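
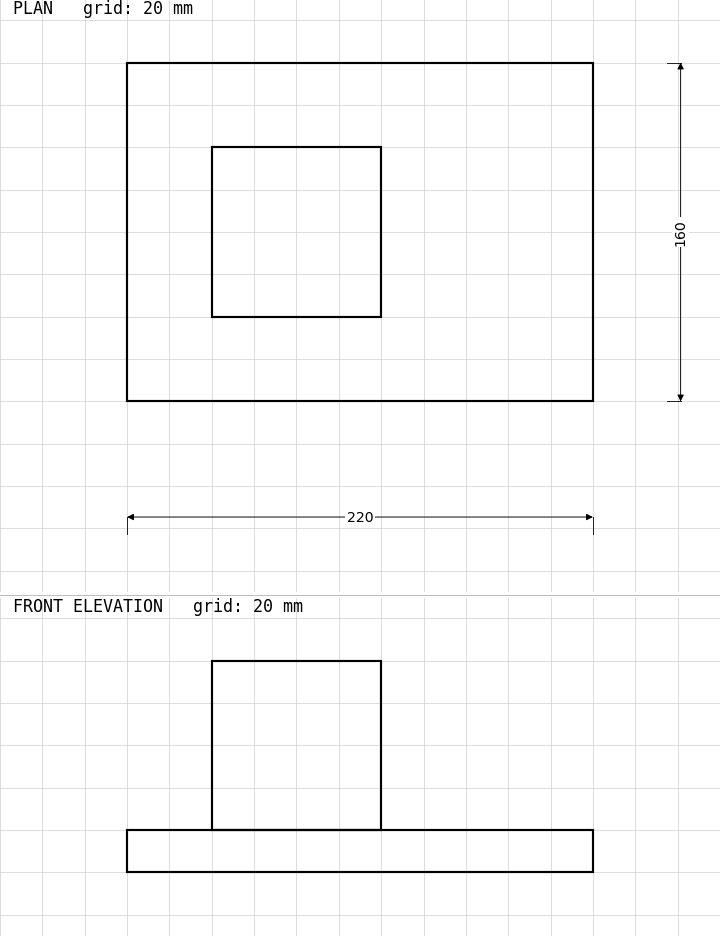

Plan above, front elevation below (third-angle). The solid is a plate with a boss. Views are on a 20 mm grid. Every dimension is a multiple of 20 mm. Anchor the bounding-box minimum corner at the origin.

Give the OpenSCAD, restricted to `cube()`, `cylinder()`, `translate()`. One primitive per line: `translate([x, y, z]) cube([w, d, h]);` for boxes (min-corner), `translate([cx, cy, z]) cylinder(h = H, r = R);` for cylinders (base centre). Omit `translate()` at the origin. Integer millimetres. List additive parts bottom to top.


cube([220, 160, 20]);
translate([40, 40, 20]) cube([80, 80, 80]);


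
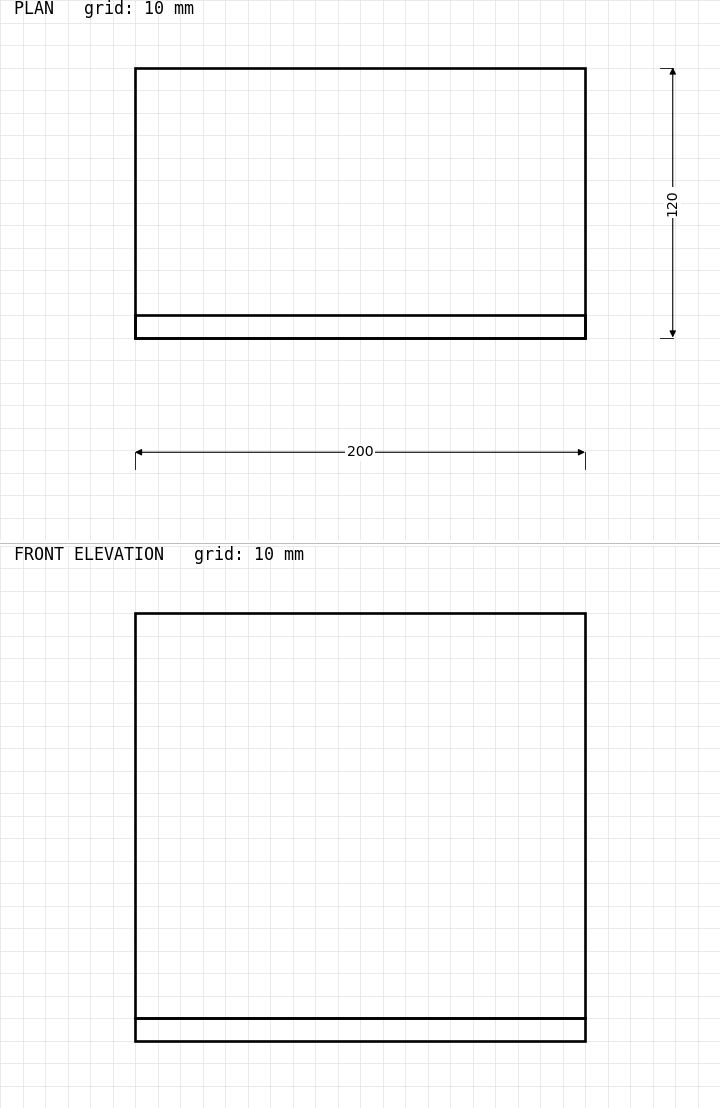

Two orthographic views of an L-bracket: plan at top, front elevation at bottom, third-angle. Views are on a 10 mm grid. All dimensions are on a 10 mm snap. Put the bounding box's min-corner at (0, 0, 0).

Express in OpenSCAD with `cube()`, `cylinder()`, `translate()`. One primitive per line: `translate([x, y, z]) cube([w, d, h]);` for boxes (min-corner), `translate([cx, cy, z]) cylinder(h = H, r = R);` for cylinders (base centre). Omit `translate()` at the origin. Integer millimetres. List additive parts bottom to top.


cube([200, 120, 10]);
translate([0, 0, 10]) cube([200, 10, 180]);


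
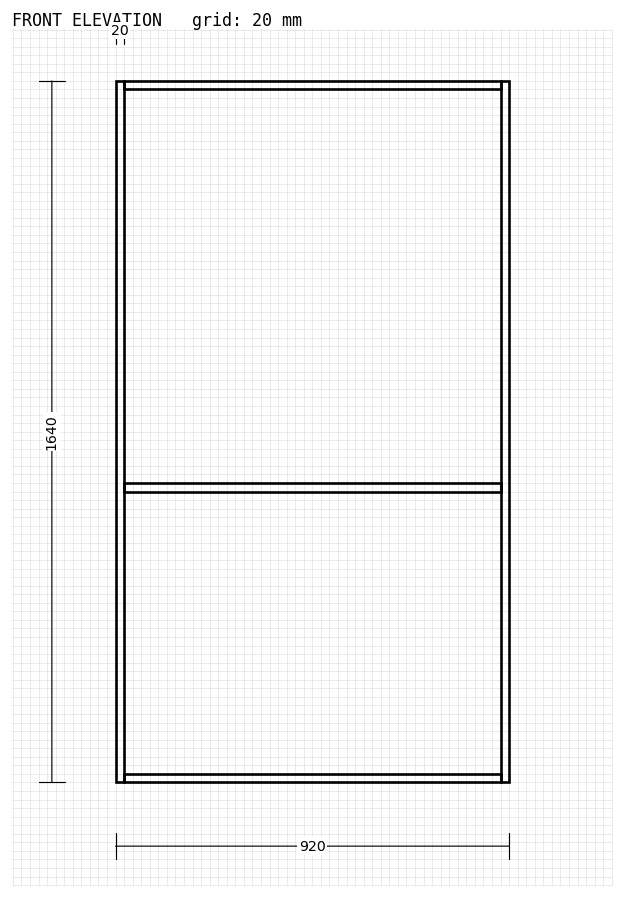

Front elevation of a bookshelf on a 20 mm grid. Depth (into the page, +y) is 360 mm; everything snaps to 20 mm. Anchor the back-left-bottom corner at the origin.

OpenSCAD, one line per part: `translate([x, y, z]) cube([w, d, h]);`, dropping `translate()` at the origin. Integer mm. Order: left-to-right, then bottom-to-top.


cube([20, 360, 1640]);
translate([20, 0, 0]) cube([880, 360, 20]);
translate([20, 0, 680]) cube([880, 360, 20]);
translate([20, 0, 1620]) cube([880, 360, 20]);
translate([900, 0, 0]) cube([20, 360, 1640]);


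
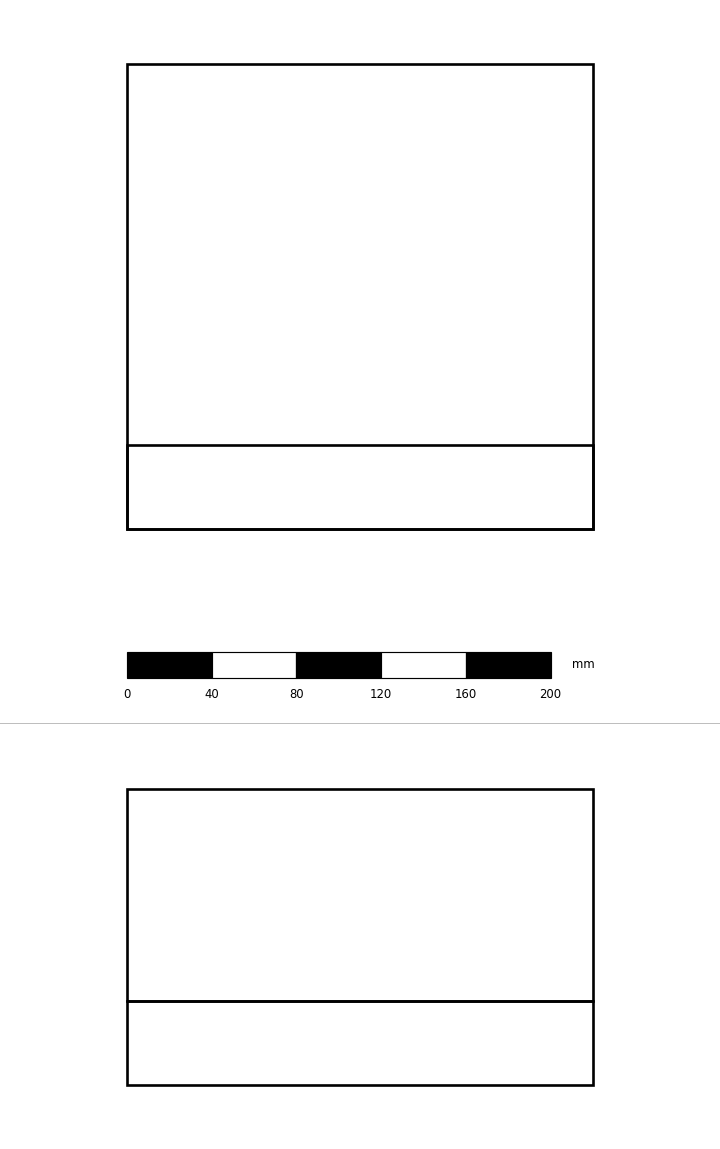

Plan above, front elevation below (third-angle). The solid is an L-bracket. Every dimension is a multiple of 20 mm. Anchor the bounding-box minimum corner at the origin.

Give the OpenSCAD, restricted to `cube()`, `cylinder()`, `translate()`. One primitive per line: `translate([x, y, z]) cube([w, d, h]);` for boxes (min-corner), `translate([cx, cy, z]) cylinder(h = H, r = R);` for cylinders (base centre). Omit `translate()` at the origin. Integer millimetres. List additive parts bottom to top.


cube([220, 220, 40]);
translate([0, 0, 40]) cube([220, 40, 100]);


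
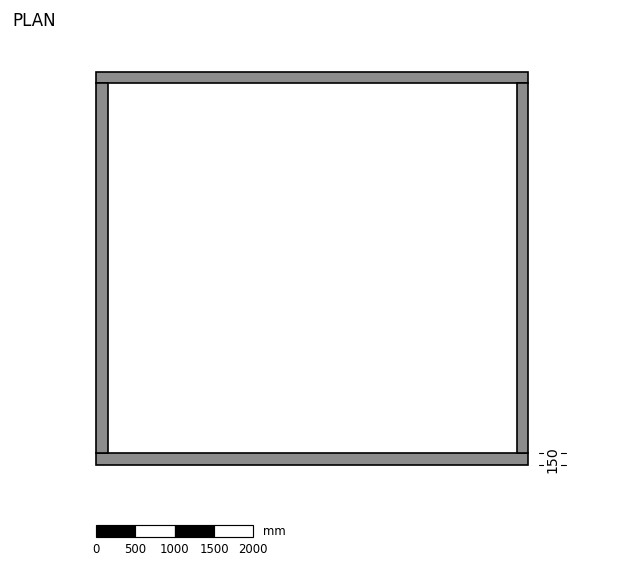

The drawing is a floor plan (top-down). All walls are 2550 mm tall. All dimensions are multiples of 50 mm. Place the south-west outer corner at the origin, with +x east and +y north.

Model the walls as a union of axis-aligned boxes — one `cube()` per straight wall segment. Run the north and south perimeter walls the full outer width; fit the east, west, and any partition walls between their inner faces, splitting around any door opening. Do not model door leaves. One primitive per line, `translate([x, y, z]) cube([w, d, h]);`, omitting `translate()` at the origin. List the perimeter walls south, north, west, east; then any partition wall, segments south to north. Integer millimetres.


cube([5500, 150, 2550]);
translate([0, 4850, 0]) cube([5500, 150, 2550]);
translate([0, 150, 0]) cube([150, 4700, 2550]);
translate([5350, 150, 0]) cube([150, 4700, 2550]);


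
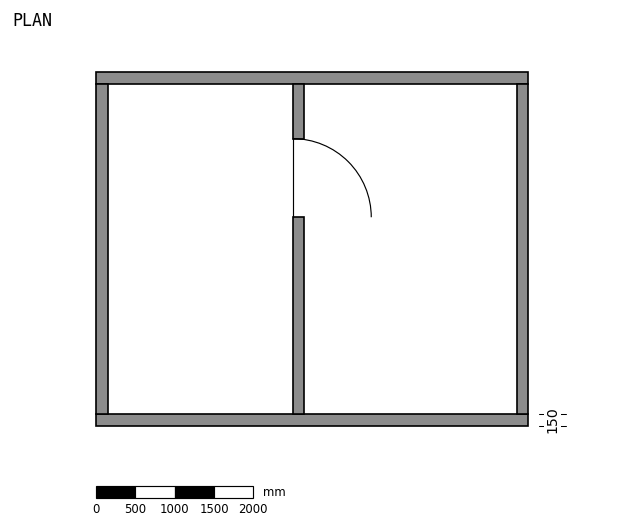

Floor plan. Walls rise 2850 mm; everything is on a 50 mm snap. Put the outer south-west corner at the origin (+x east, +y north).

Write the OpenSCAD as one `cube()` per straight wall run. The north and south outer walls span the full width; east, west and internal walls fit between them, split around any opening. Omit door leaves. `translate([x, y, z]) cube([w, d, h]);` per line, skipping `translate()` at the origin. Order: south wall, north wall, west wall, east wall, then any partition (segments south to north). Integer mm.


cube([5500, 150, 2850]);
translate([0, 4350, 0]) cube([5500, 150, 2850]);
translate([0, 150, 0]) cube([150, 4200, 2850]);
translate([5350, 150, 0]) cube([150, 4200, 2850]);
translate([2500, 150, 0]) cube([150, 2500, 2850]);
translate([2500, 3650, 0]) cube([150, 700, 2850]);


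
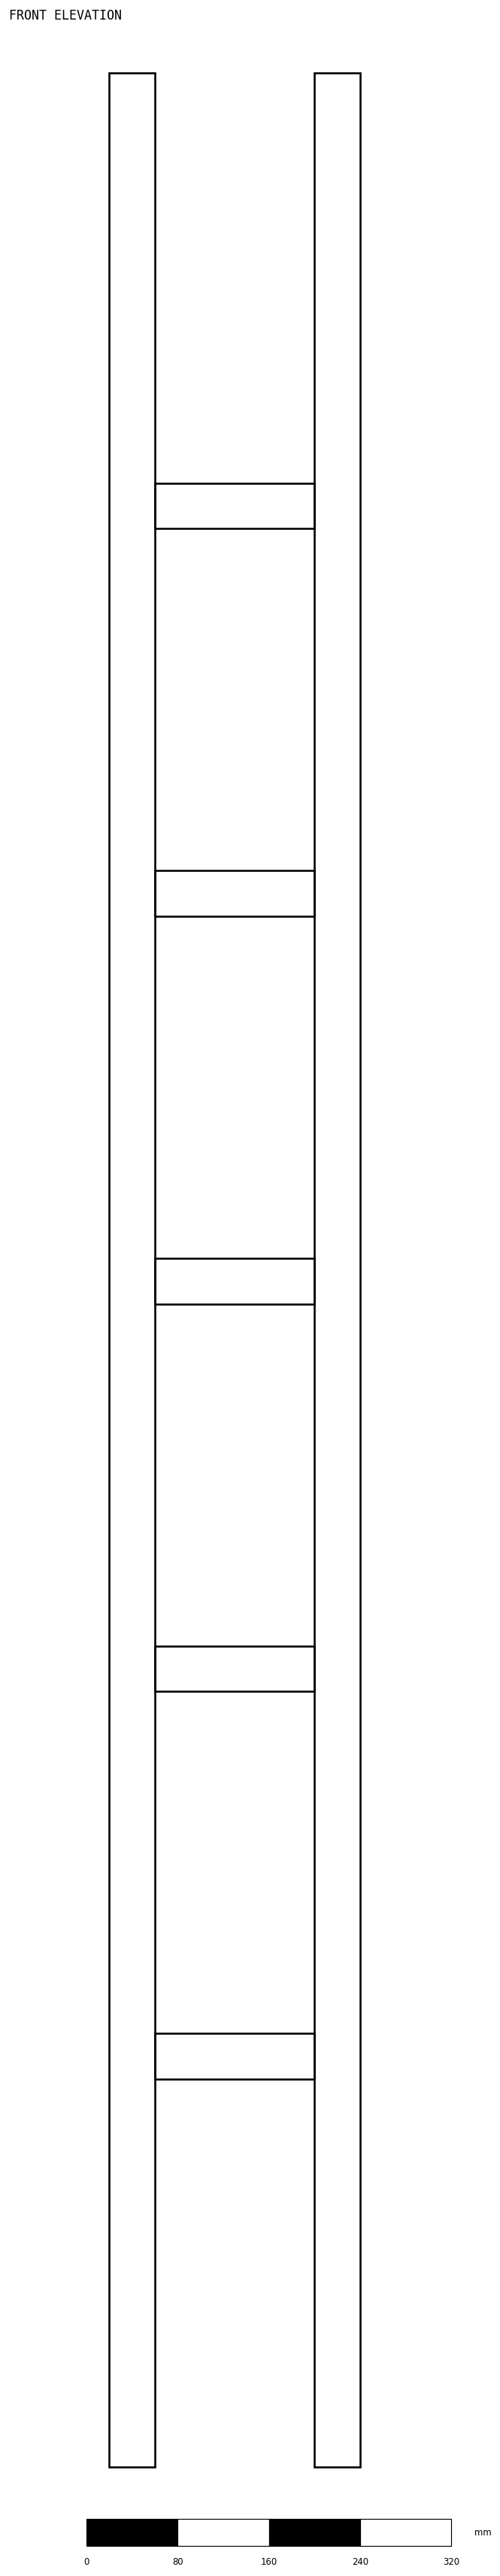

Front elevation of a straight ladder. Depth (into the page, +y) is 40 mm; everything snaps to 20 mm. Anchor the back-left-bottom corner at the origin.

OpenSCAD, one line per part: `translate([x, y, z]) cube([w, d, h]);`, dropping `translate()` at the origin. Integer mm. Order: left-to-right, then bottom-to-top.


cube([40, 40, 2100]);
translate([40, 0, 340]) cube([140, 40, 40]);
translate([40, 0, 680]) cube([140, 40, 40]);
translate([40, 0, 1020]) cube([140, 40, 40]);
translate([40, 0, 1360]) cube([140, 40, 40]);
translate([40, 0, 1700]) cube([140, 40, 40]);
translate([180, 0, 0]) cube([40, 40, 2100]);


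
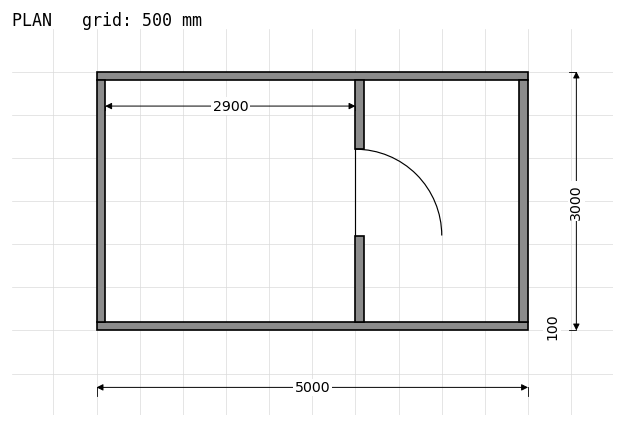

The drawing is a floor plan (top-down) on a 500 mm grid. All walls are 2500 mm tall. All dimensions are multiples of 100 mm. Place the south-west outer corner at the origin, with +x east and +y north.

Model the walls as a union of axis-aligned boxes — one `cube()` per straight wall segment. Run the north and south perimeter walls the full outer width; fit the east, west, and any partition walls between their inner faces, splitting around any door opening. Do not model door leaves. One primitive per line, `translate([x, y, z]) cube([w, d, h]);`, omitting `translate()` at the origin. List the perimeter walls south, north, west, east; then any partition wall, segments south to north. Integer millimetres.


cube([5000, 100, 2500]);
translate([0, 2900, 0]) cube([5000, 100, 2500]);
translate([0, 100, 0]) cube([100, 2800, 2500]);
translate([4900, 100, 0]) cube([100, 2800, 2500]);
translate([3000, 100, 0]) cube([100, 1000, 2500]);
translate([3000, 2100, 0]) cube([100, 800, 2500]);


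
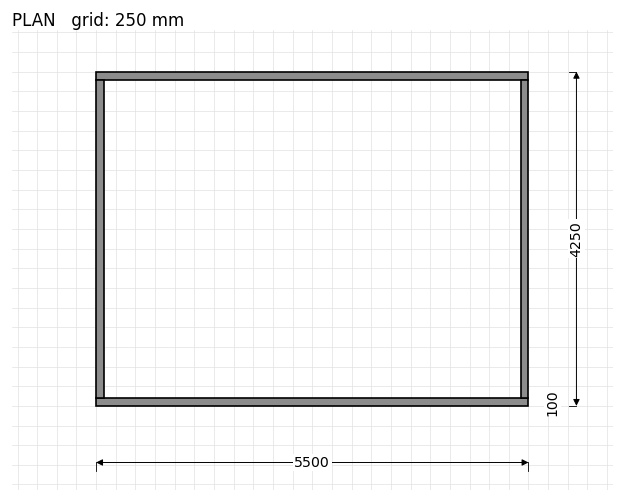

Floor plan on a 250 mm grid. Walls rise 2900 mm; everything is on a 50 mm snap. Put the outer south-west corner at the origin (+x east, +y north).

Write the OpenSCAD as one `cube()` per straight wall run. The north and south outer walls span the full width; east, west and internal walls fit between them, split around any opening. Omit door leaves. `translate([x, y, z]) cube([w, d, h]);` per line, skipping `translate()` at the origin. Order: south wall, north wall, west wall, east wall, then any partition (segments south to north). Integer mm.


cube([5500, 100, 2900]);
translate([0, 4150, 0]) cube([5500, 100, 2900]);
translate([0, 100, 0]) cube([100, 4050, 2900]);
translate([5400, 100, 0]) cube([100, 4050, 2900]);


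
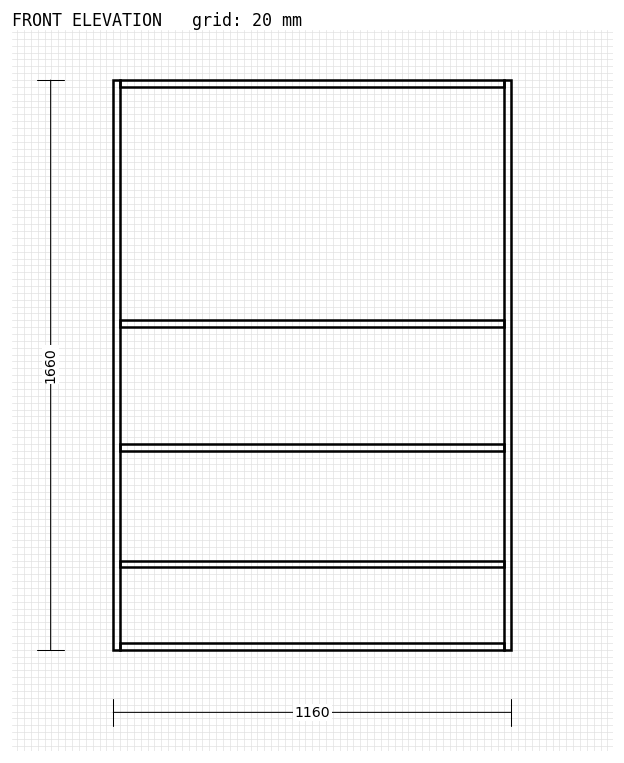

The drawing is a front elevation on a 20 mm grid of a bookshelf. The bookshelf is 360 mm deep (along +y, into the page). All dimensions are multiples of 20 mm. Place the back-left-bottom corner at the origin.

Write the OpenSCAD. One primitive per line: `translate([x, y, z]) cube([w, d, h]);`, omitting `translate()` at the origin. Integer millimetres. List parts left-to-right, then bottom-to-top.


cube([20, 360, 1660]);
translate([20, 0, 0]) cube([1120, 360, 20]);
translate([20, 0, 240]) cube([1120, 360, 20]);
translate([20, 0, 580]) cube([1120, 360, 20]);
translate([20, 0, 940]) cube([1120, 360, 20]);
translate([20, 0, 1640]) cube([1120, 360, 20]);
translate([1140, 0, 0]) cube([20, 360, 1660]);


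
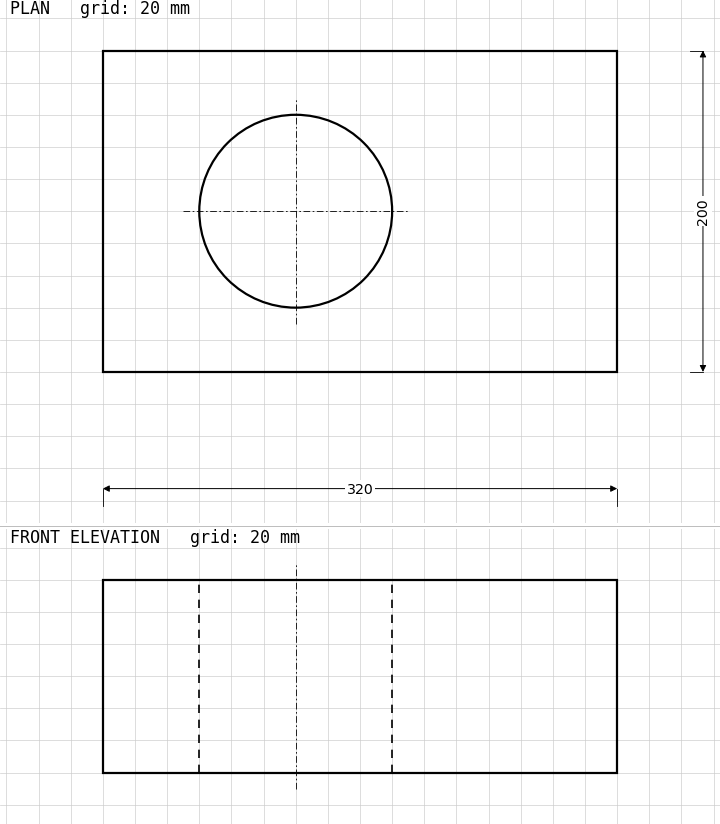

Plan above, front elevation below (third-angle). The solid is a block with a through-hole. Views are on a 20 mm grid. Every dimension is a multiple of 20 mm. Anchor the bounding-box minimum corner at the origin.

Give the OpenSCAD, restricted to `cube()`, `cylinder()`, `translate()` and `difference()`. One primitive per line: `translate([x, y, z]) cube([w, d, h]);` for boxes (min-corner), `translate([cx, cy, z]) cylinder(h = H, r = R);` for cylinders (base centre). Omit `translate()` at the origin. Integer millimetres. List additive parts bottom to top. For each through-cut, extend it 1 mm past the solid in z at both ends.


difference() {
  cube([320, 200, 120]);
  translate([120, 100, -1]) cylinder(h = 122, r = 60);
}


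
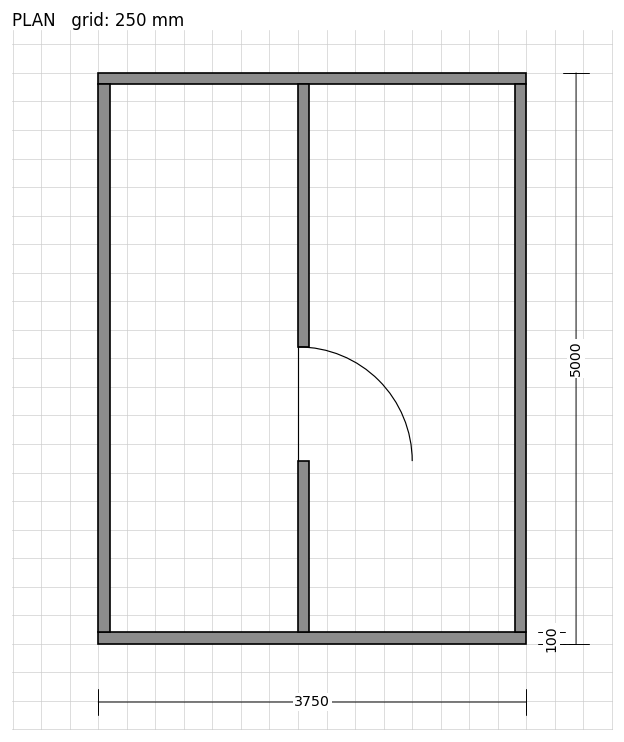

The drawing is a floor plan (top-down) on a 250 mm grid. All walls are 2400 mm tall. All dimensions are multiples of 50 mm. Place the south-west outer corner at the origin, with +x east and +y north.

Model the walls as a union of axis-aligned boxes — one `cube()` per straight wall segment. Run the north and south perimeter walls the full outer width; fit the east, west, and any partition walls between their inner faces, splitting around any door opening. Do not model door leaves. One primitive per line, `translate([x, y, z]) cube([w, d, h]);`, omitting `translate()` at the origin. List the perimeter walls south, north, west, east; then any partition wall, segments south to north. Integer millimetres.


cube([3750, 100, 2400]);
translate([0, 4900, 0]) cube([3750, 100, 2400]);
translate([0, 100, 0]) cube([100, 4800, 2400]);
translate([3650, 100, 0]) cube([100, 4800, 2400]);
translate([1750, 100, 0]) cube([100, 1500, 2400]);
translate([1750, 2600, 0]) cube([100, 2300, 2400]);


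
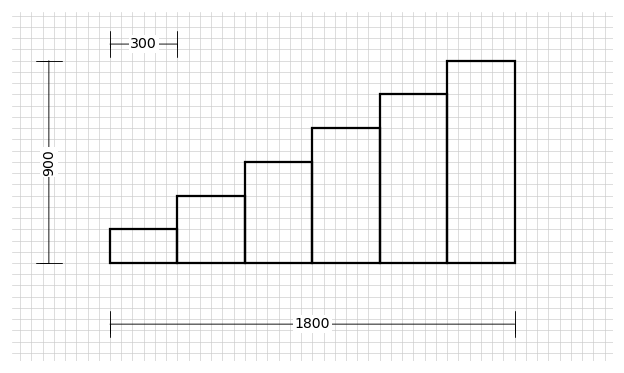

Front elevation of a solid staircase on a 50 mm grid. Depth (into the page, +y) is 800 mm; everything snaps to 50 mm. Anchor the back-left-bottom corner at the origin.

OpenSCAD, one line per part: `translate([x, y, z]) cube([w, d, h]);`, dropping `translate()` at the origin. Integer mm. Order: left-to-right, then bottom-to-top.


cube([300, 800, 150]);
translate([300, 0, 0]) cube([300, 800, 300]);
translate([600, 0, 0]) cube([300, 800, 450]);
translate([900, 0, 0]) cube([300, 800, 600]);
translate([1200, 0, 0]) cube([300, 800, 750]);
translate([1500, 0, 0]) cube([300, 800, 900]);


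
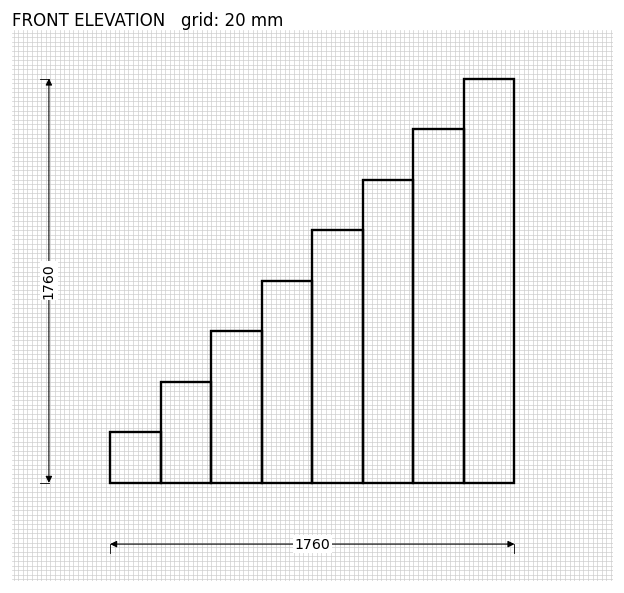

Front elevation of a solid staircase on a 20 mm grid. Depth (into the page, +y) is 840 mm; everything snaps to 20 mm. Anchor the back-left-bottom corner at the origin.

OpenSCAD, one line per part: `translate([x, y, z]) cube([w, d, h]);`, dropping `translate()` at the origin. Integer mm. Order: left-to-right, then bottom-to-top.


cube([220, 840, 220]);
translate([220, 0, 0]) cube([220, 840, 440]);
translate([440, 0, 0]) cube([220, 840, 660]);
translate([660, 0, 0]) cube([220, 840, 880]);
translate([880, 0, 0]) cube([220, 840, 1100]);
translate([1100, 0, 0]) cube([220, 840, 1320]);
translate([1320, 0, 0]) cube([220, 840, 1540]);
translate([1540, 0, 0]) cube([220, 840, 1760]);


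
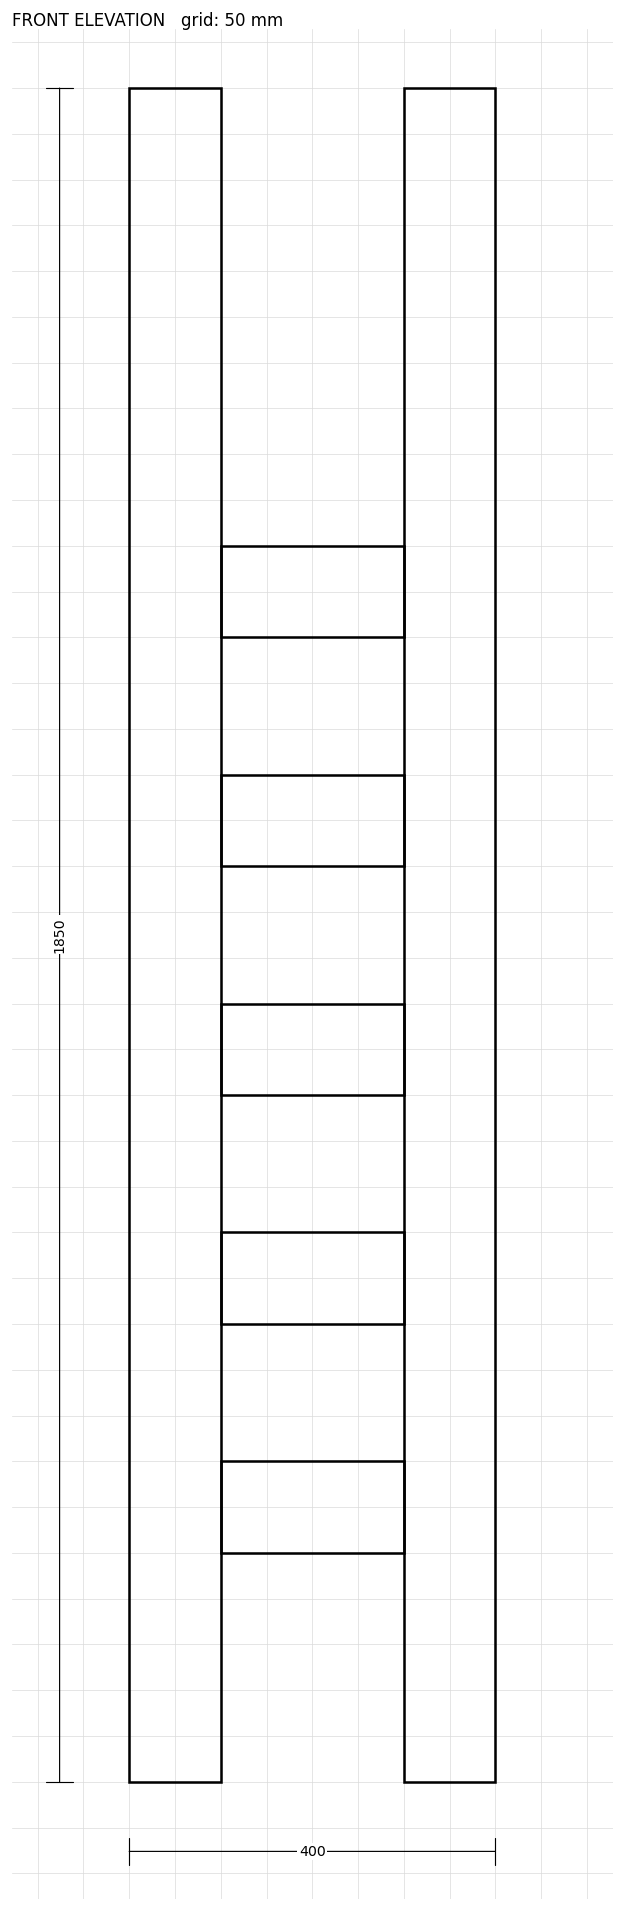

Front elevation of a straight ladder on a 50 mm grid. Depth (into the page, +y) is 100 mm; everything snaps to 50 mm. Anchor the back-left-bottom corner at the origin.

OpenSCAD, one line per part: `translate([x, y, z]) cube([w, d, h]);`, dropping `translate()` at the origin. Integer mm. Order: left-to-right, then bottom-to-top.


cube([100, 100, 1850]);
translate([100, 0, 250]) cube([200, 100, 100]);
translate([100, 0, 500]) cube([200, 100, 100]);
translate([100, 0, 750]) cube([200, 100, 100]);
translate([100, 0, 1000]) cube([200, 100, 100]);
translate([100, 0, 1250]) cube([200, 100, 100]);
translate([300, 0, 0]) cube([100, 100, 1850]);


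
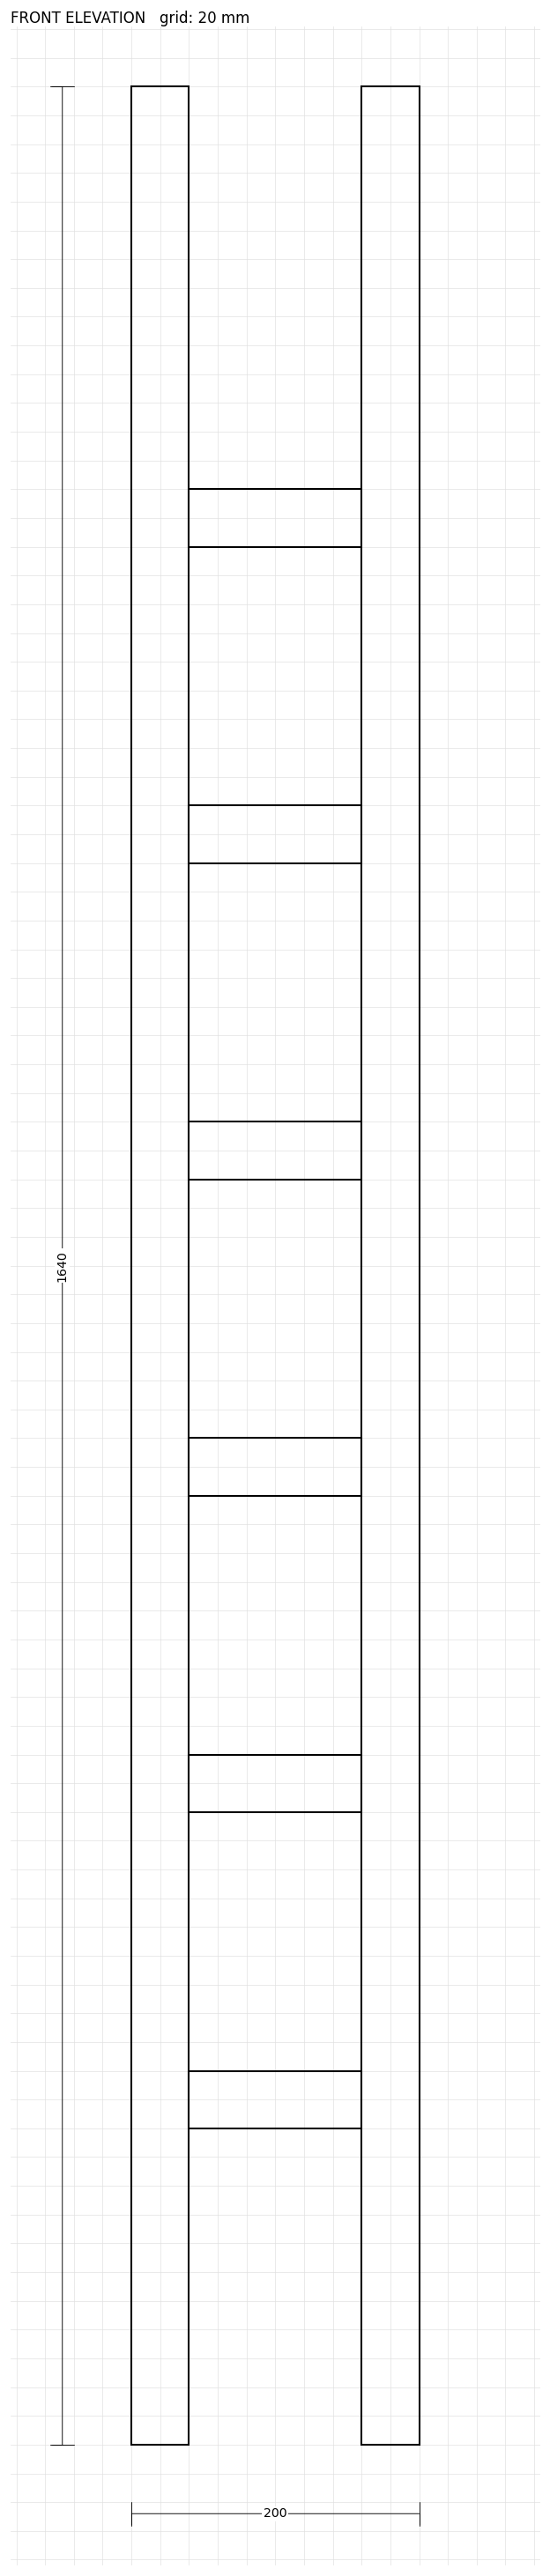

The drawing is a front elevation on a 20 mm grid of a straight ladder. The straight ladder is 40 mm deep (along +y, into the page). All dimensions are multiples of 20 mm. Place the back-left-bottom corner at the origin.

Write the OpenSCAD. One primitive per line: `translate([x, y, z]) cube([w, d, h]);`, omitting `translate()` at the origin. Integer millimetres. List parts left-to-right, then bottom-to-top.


cube([40, 40, 1640]);
translate([40, 0, 220]) cube([120, 40, 40]);
translate([40, 0, 440]) cube([120, 40, 40]);
translate([40, 0, 660]) cube([120, 40, 40]);
translate([40, 0, 880]) cube([120, 40, 40]);
translate([40, 0, 1100]) cube([120, 40, 40]);
translate([40, 0, 1320]) cube([120, 40, 40]);
translate([160, 0, 0]) cube([40, 40, 1640]);


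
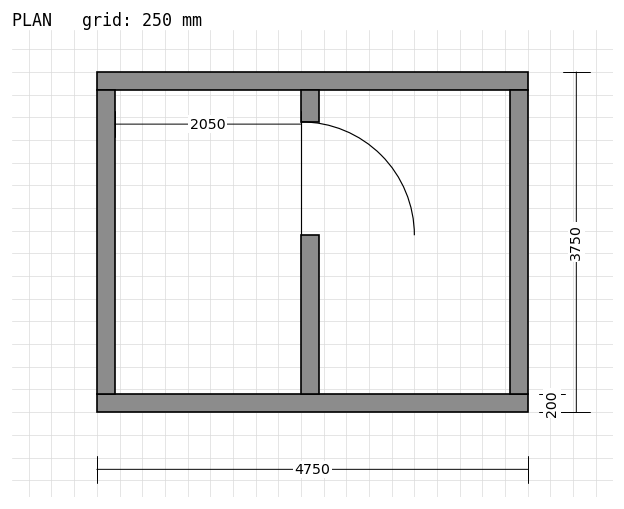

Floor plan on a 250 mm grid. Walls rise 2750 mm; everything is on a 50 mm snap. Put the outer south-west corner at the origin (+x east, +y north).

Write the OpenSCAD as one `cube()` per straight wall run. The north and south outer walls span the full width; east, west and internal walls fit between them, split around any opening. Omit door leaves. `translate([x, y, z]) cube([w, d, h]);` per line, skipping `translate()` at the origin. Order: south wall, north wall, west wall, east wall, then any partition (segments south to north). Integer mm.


cube([4750, 200, 2750]);
translate([0, 3550, 0]) cube([4750, 200, 2750]);
translate([0, 200, 0]) cube([200, 3350, 2750]);
translate([4550, 200, 0]) cube([200, 3350, 2750]);
translate([2250, 200, 0]) cube([200, 1750, 2750]);
translate([2250, 3200, 0]) cube([200, 350, 2750]);


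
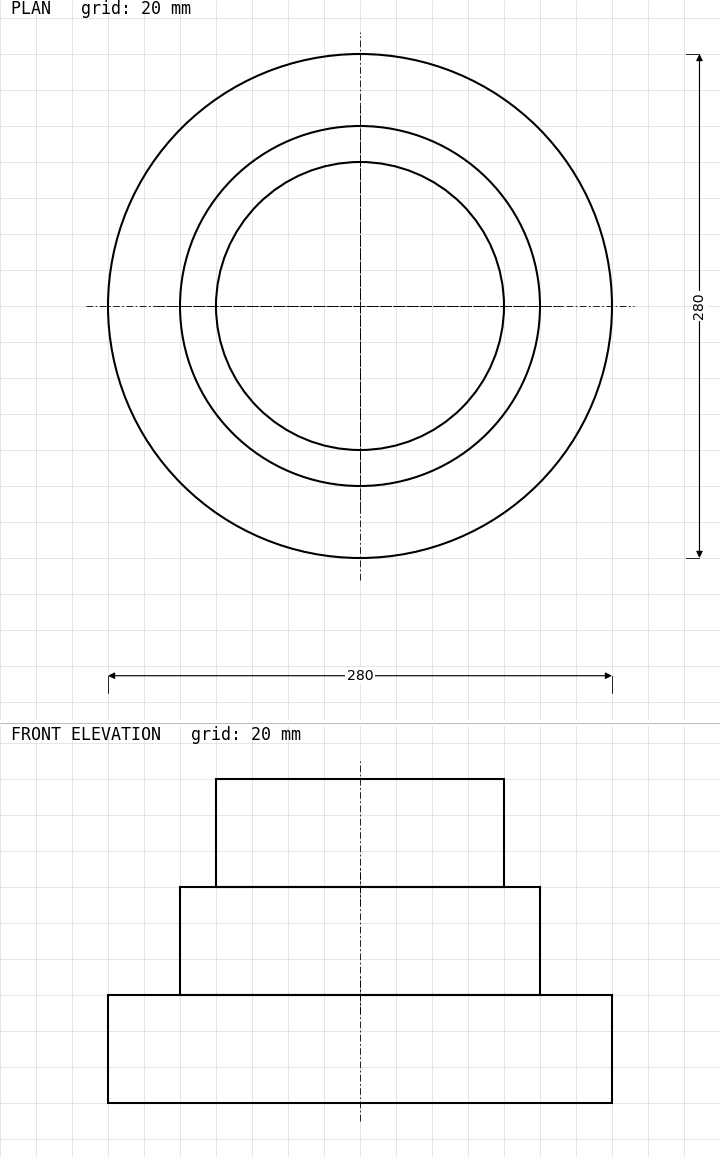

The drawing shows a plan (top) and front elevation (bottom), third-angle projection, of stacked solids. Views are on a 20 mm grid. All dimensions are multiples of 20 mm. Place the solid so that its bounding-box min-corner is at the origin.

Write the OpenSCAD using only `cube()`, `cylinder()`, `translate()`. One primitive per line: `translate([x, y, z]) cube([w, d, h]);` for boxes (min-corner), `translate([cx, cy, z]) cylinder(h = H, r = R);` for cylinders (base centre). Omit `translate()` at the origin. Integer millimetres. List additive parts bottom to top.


translate([140, 140, 0]) cylinder(h = 60, r = 140);
translate([140, 140, 60]) cylinder(h = 60, r = 100);
translate([140, 140, 120]) cylinder(h = 60, r = 80);


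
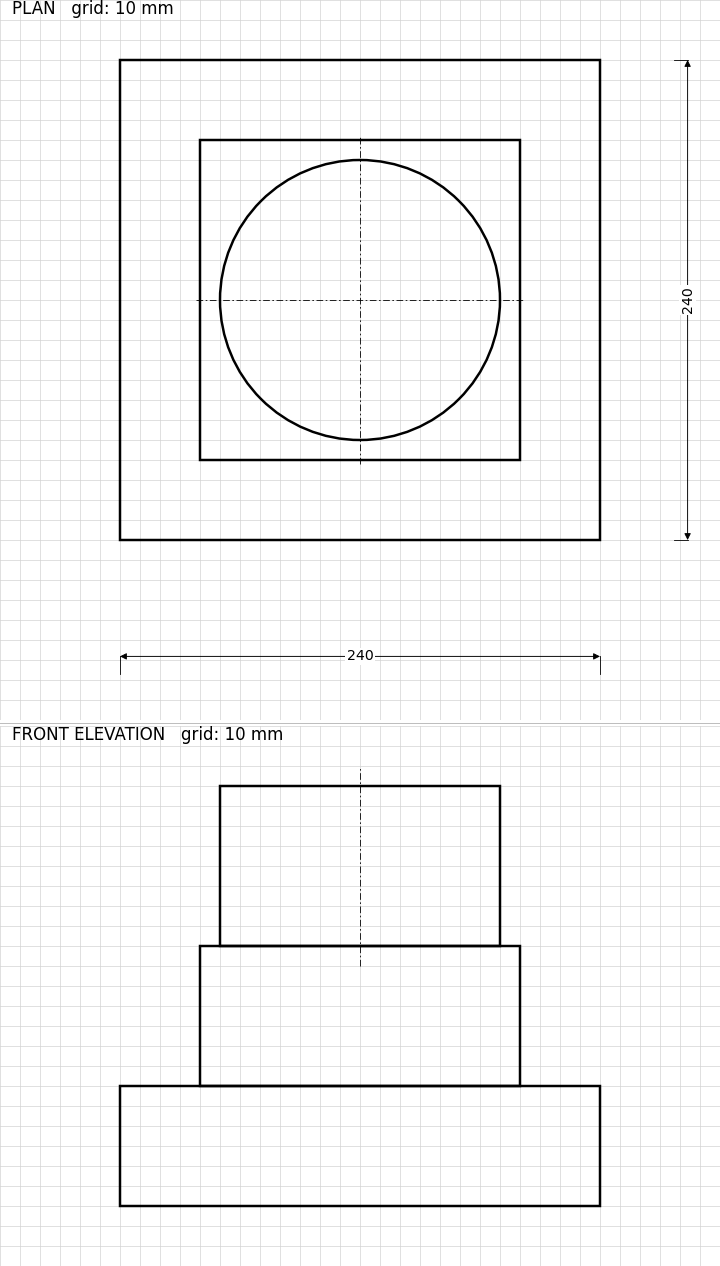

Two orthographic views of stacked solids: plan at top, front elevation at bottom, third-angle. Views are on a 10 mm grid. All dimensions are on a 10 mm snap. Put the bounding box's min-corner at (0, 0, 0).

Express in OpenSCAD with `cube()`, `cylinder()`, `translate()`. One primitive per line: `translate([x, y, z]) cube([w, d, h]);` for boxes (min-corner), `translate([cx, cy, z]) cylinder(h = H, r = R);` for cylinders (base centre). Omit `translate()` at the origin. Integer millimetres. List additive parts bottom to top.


cube([240, 240, 60]);
translate([40, 40, 60]) cube([160, 160, 70]);
translate([120, 120, 130]) cylinder(h = 80, r = 70);


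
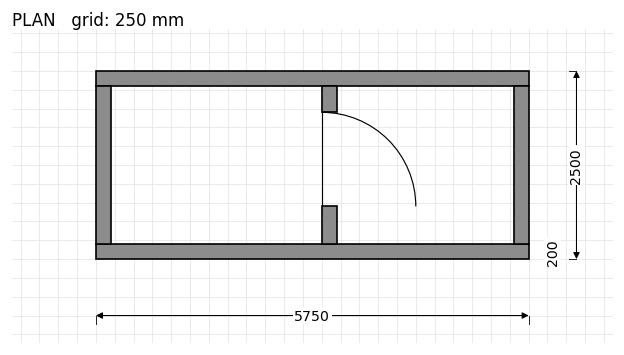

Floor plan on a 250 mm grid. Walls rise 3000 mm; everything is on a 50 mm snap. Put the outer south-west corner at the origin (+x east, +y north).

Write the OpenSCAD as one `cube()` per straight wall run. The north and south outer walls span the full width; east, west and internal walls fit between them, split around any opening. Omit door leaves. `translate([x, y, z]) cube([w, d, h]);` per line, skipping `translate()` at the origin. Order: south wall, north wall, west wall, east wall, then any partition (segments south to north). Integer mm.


cube([5750, 200, 3000]);
translate([0, 2300, 0]) cube([5750, 200, 3000]);
translate([0, 200, 0]) cube([200, 2100, 3000]);
translate([5550, 200, 0]) cube([200, 2100, 3000]);
translate([3000, 200, 0]) cube([200, 500, 3000]);
translate([3000, 1950, 0]) cube([200, 350, 3000]);


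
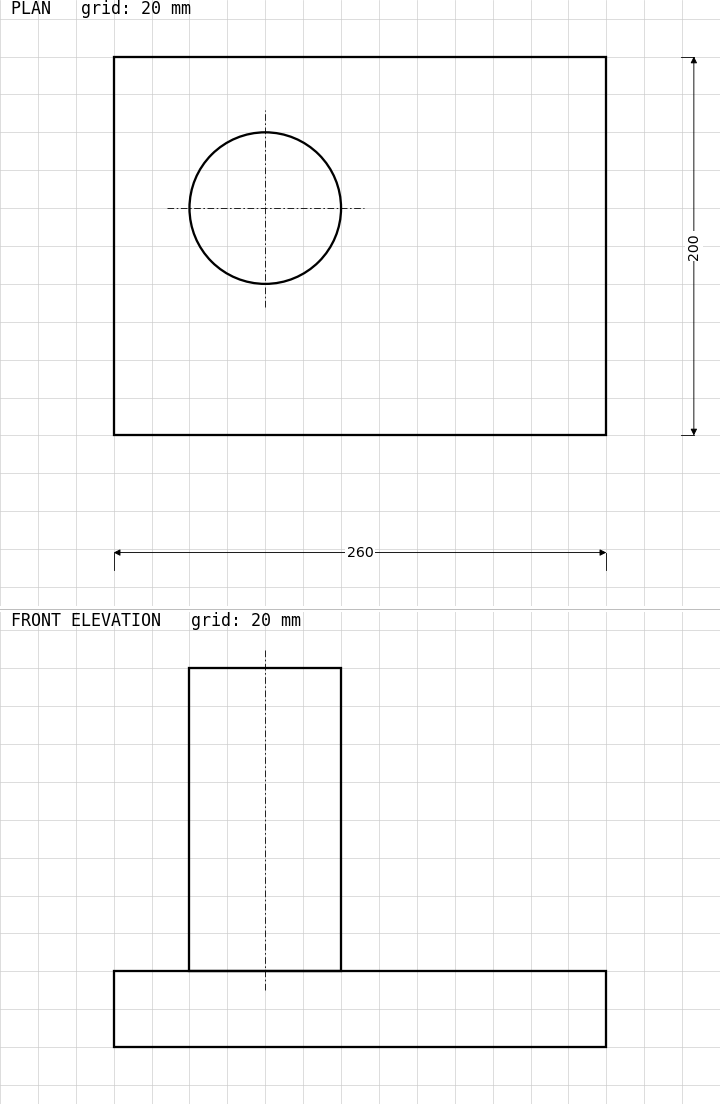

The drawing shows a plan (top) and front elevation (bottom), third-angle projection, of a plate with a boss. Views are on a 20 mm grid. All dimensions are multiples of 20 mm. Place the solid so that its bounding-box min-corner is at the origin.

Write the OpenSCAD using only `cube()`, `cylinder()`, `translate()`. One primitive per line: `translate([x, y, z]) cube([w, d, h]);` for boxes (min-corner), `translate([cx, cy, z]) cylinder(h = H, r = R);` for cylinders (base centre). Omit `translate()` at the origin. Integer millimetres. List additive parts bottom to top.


cube([260, 200, 40]);
translate([80, 120, 40]) cylinder(h = 160, r = 40);


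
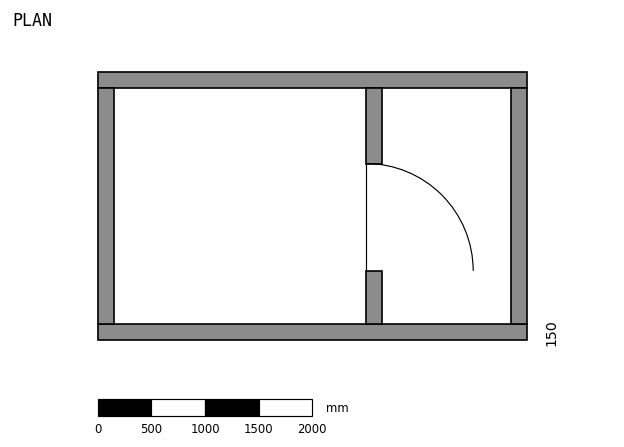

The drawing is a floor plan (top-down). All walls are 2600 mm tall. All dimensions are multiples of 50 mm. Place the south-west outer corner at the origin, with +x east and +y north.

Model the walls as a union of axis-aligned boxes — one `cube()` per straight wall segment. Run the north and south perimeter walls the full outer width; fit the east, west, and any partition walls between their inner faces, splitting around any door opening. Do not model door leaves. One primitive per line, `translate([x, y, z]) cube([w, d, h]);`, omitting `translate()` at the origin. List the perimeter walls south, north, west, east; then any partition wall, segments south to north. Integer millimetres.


cube([4000, 150, 2600]);
translate([0, 2350, 0]) cube([4000, 150, 2600]);
translate([0, 150, 0]) cube([150, 2200, 2600]);
translate([3850, 150, 0]) cube([150, 2200, 2600]);
translate([2500, 150, 0]) cube([150, 500, 2600]);
translate([2500, 1650, 0]) cube([150, 700, 2600]);


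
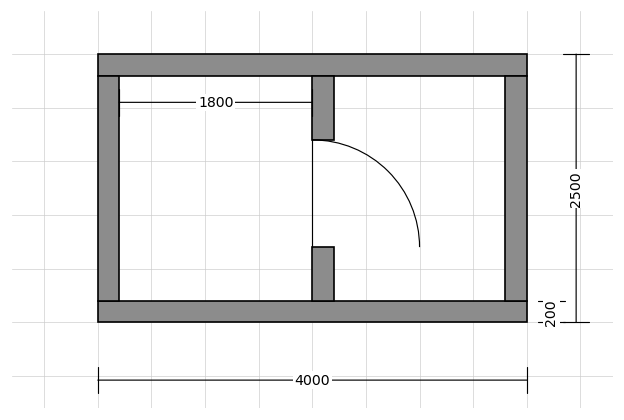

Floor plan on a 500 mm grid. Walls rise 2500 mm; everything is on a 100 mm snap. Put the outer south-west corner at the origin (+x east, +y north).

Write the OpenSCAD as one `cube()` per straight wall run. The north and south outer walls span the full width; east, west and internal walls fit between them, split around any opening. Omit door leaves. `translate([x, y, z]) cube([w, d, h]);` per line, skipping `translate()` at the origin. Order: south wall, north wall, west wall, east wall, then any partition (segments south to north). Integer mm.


cube([4000, 200, 2500]);
translate([0, 2300, 0]) cube([4000, 200, 2500]);
translate([0, 200, 0]) cube([200, 2100, 2500]);
translate([3800, 200, 0]) cube([200, 2100, 2500]);
translate([2000, 200, 0]) cube([200, 500, 2500]);
translate([2000, 1700, 0]) cube([200, 600, 2500]);


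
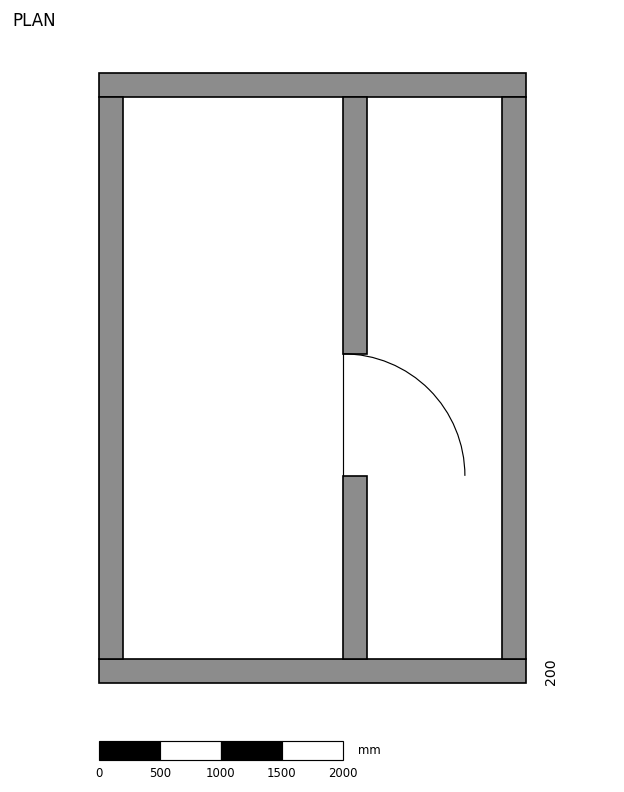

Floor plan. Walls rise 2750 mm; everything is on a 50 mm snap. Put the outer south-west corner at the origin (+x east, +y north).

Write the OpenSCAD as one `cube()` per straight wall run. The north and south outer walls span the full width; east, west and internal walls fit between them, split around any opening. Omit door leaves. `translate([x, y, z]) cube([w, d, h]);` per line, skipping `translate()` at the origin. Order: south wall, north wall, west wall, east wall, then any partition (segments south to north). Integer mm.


cube([3500, 200, 2750]);
translate([0, 4800, 0]) cube([3500, 200, 2750]);
translate([0, 200, 0]) cube([200, 4600, 2750]);
translate([3300, 200, 0]) cube([200, 4600, 2750]);
translate([2000, 200, 0]) cube([200, 1500, 2750]);
translate([2000, 2700, 0]) cube([200, 2100, 2750]);


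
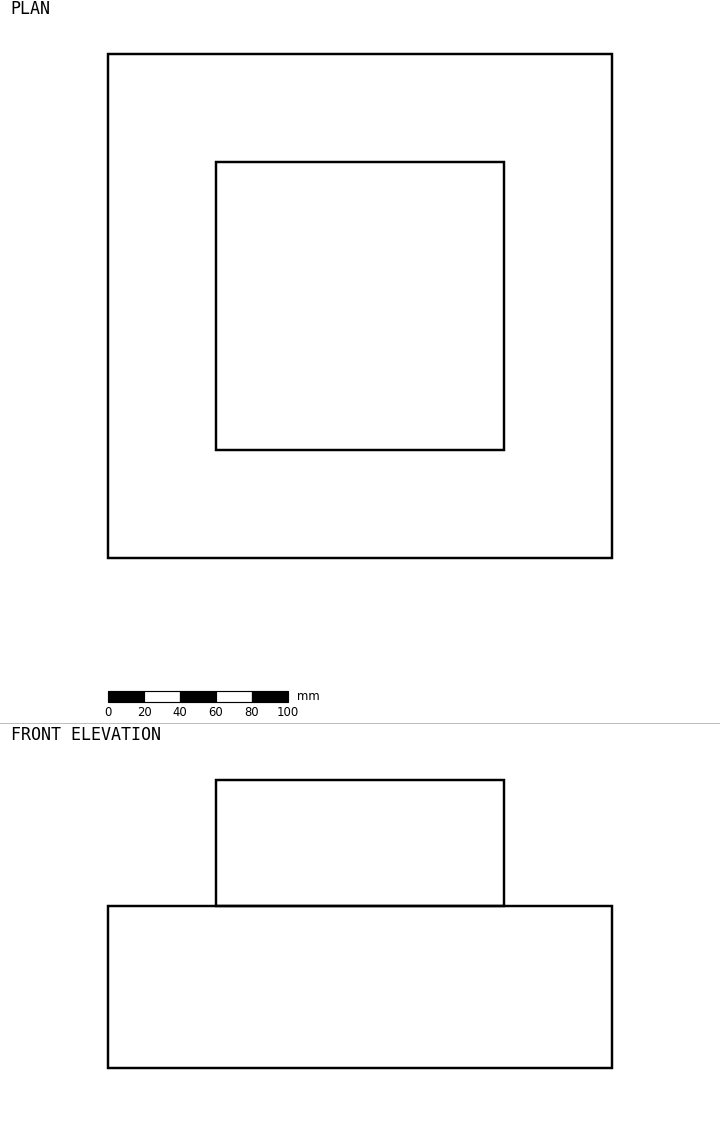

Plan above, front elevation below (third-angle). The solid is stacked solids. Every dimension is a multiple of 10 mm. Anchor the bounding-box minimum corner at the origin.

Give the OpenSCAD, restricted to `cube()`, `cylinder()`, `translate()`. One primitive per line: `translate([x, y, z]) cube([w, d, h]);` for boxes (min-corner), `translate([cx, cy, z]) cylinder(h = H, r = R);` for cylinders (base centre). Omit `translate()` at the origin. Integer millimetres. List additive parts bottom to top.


cube([280, 280, 90]);
translate([60, 60, 90]) cube([160, 160, 70]);


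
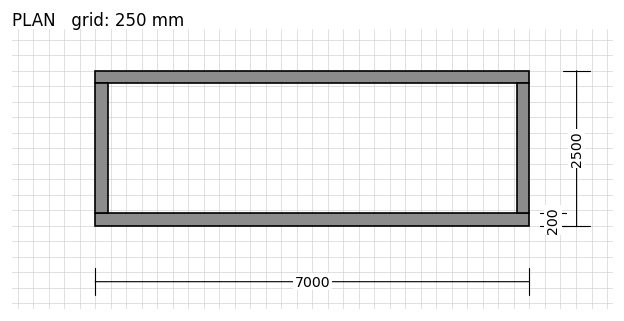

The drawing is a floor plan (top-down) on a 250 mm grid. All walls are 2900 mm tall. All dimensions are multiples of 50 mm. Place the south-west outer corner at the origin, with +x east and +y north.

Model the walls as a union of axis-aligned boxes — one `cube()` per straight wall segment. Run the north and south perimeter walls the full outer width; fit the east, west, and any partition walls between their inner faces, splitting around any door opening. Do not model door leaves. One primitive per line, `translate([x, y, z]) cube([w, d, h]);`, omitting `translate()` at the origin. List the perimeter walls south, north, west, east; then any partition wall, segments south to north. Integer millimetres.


cube([7000, 200, 2900]);
translate([0, 2300, 0]) cube([7000, 200, 2900]);
translate([0, 200, 0]) cube([200, 2100, 2900]);
translate([6800, 200, 0]) cube([200, 2100, 2900]);


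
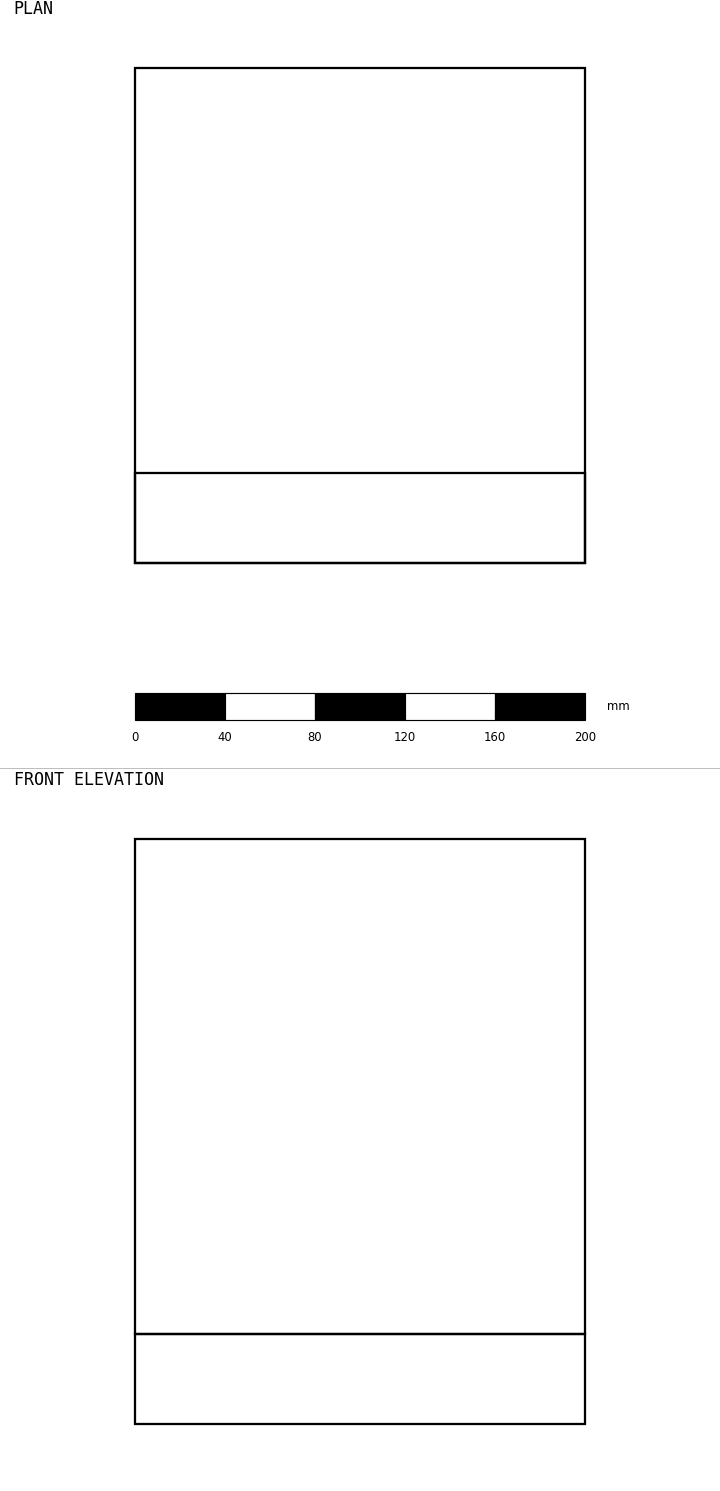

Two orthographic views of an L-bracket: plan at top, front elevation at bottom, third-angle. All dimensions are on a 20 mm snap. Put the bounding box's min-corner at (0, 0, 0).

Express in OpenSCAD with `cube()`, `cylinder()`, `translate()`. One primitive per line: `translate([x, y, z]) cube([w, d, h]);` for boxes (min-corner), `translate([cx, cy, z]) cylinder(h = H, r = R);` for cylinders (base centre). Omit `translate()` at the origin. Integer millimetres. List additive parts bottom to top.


cube([200, 220, 40]);
translate([0, 0, 40]) cube([200, 40, 220]);


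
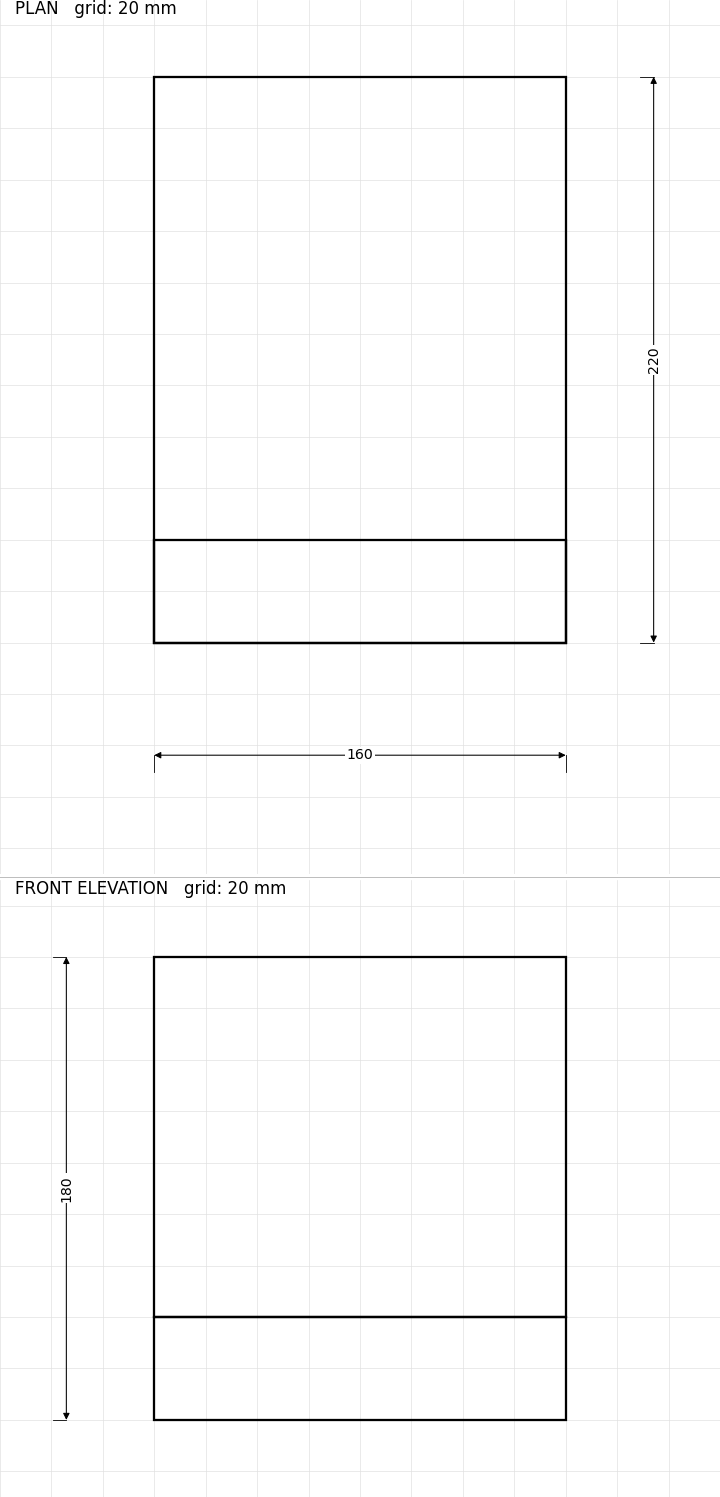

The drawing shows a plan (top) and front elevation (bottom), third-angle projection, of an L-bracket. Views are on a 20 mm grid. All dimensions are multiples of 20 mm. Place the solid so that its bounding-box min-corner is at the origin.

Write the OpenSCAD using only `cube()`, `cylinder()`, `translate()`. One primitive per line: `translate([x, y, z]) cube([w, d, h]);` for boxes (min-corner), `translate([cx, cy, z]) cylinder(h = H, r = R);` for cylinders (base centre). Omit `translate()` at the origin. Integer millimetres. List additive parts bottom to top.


cube([160, 220, 40]);
translate([0, 0, 40]) cube([160, 40, 140]);


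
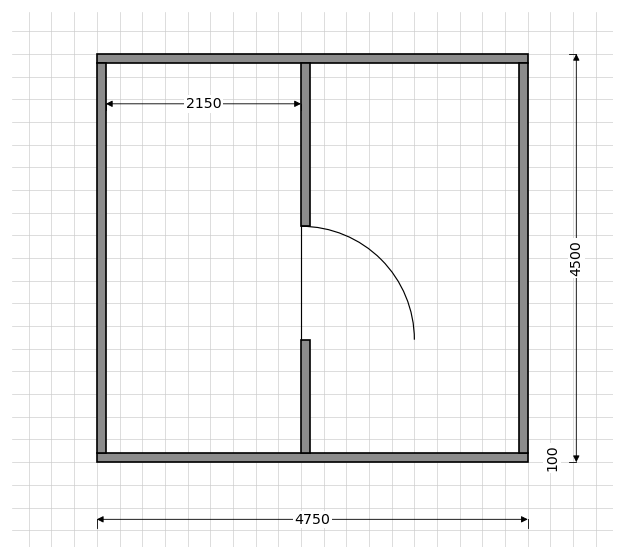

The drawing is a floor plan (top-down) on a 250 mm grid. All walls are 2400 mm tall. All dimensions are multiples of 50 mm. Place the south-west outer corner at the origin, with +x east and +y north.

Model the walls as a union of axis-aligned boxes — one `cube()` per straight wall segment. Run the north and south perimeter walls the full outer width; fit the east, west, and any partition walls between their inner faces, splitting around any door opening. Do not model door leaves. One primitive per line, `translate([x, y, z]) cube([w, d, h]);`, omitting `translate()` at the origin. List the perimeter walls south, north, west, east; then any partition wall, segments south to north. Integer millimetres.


cube([4750, 100, 2400]);
translate([0, 4400, 0]) cube([4750, 100, 2400]);
translate([0, 100, 0]) cube([100, 4300, 2400]);
translate([4650, 100, 0]) cube([100, 4300, 2400]);
translate([2250, 100, 0]) cube([100, 1250, 2400]);
translate([2250, 2600, 0]) cube([100, 1800, 2400]);


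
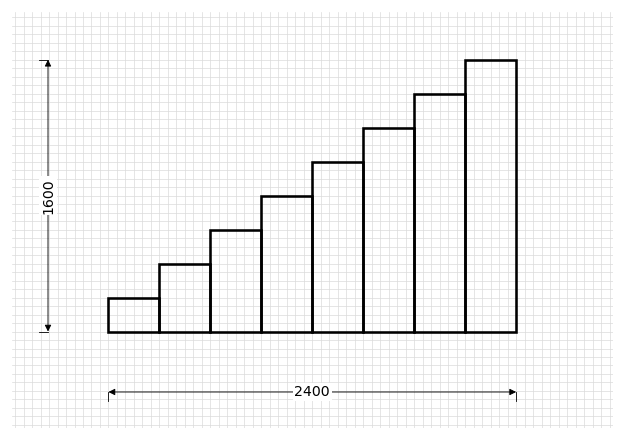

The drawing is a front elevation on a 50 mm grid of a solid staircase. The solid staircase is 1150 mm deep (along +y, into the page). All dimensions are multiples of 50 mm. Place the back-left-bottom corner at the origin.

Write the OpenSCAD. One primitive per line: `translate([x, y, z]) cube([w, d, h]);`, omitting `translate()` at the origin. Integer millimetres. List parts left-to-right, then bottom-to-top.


cube([300, 1150, 200]);
translate([300, 0, 0]) cube([300, 1150, 400]);
translate([600, 0, 0]) cube([300, 1150, 600]);
translate([900, 0, 0]) cube([300, 1150, 800]);
translate([1200, 0, 0]) cube([300, 1150, 1000]);
translate([1500, 0, 0]) cube([300, 1150, 1200]);
translate([1800, 0, 0]) cube([300, 1150, 1400]);
translate([2100, 0, 0]) cube([300, 1150, 1600]);


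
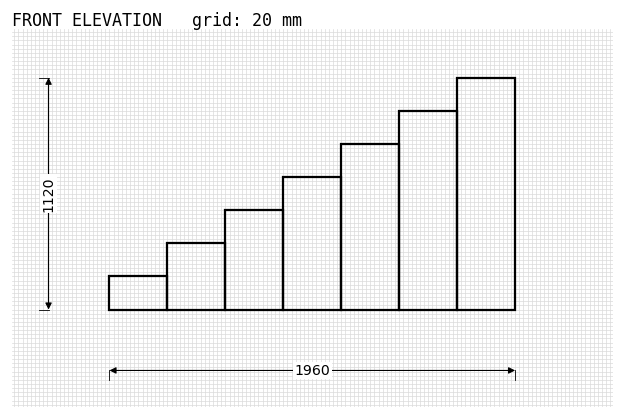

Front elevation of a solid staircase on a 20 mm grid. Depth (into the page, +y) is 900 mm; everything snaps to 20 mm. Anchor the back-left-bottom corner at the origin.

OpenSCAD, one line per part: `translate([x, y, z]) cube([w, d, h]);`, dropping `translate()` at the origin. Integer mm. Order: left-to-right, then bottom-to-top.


cube([280, 900, 160]);
translate([280, 0, 0]) cube([280, 900, 320]);
translate([560, 0, 0]) cube([280, 900, 480]);
translate([840, 0, 0]) cube([280, 900, 640]);
translate([1120, 0, 0]) cube([280, 900, 800]);
translate([1400, 0, 0]) cube([280, 900, 960]);
translate([1680, 0, 0]) cube([280, 900, 1120]);


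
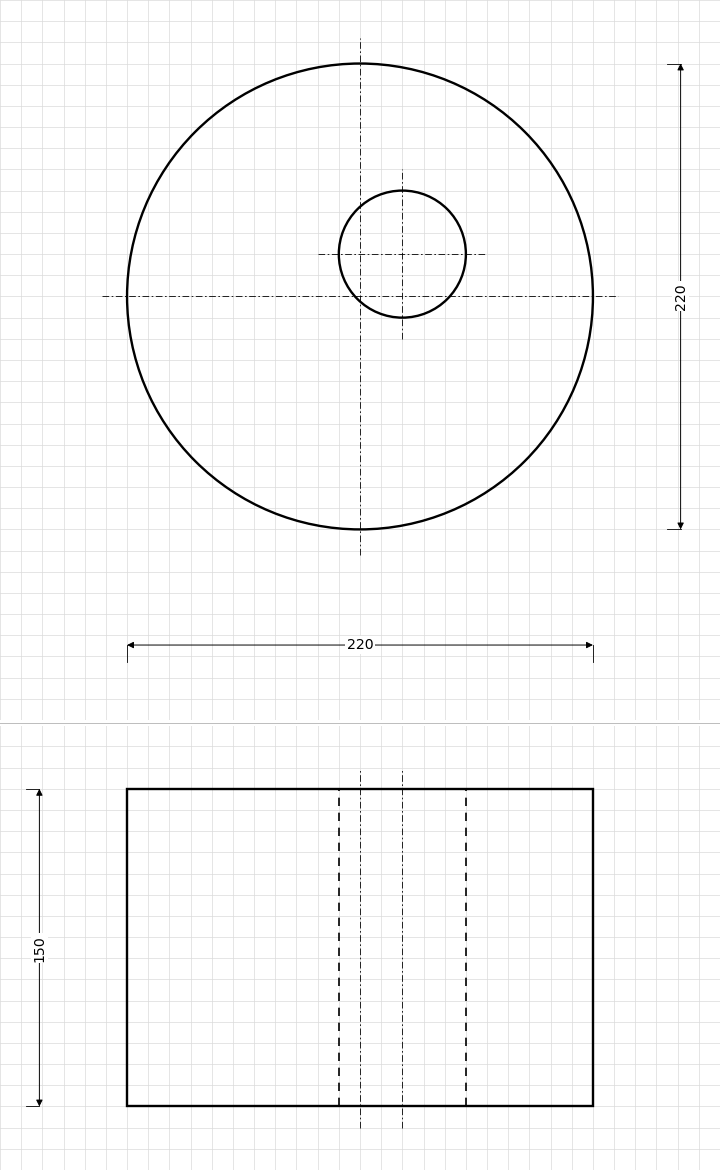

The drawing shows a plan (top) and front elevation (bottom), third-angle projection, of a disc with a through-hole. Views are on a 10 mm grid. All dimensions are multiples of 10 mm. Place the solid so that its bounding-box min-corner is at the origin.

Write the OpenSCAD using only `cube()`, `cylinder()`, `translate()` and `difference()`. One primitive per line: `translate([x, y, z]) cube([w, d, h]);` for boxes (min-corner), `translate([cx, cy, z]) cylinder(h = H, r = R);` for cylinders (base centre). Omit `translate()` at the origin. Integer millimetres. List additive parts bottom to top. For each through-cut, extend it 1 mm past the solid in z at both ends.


difference() {
  translate([110, 110, 0]) cylinder(h = 150, r = 110);
  translate([130, 130, -1]) cylinder(h = 152, r = 30);
}


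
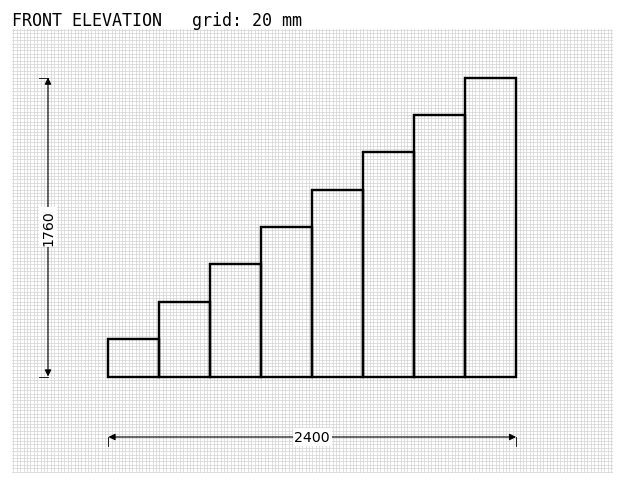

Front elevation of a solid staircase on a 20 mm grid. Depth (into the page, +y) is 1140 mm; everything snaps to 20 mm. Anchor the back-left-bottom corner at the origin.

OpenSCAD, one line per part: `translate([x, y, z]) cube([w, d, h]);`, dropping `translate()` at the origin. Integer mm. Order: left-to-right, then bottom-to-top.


cube([300, 1140, 220]);
translate([300, 0, 0]) cube([300, 1140, 440]);
translate([600, 0, 0]) cube([300, 1140, 660]);
translate([900, 0, 0]) cube([300, 1140, 880]);
translate([1200, 0, 0]) cube([300, 1140, 1100]);
translate([1500, 0, 0]) cube([300, 1140, 1320]);
translate([1800, 0, 0]) cube([300, 1140, 1540]);
translate([2100, 0, 0]) cube([300, 1140, 1760]);


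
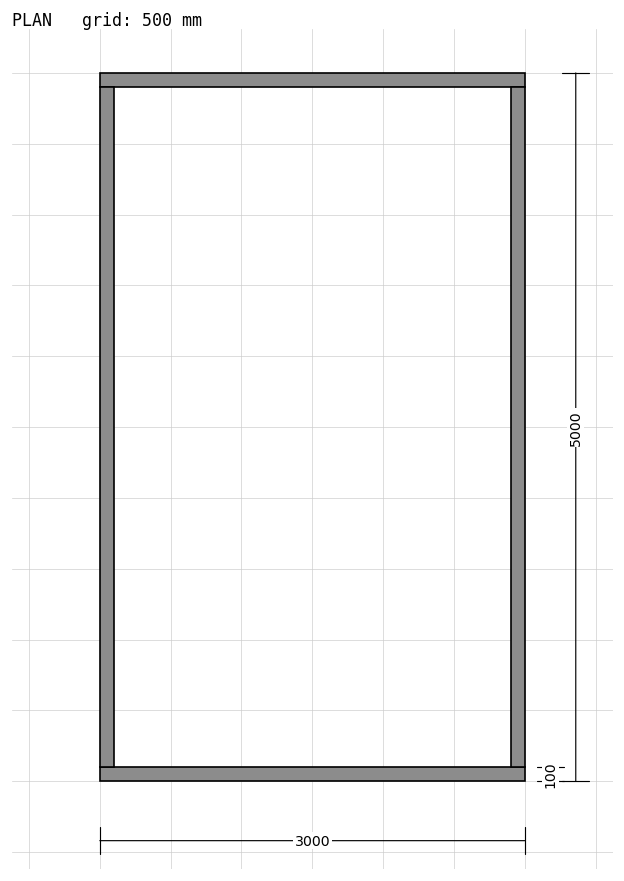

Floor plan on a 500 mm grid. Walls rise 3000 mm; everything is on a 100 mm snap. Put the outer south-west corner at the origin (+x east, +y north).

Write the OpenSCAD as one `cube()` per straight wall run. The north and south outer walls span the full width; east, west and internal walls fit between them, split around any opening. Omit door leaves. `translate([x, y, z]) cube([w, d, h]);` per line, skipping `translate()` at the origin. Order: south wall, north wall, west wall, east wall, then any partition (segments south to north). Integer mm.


cube([3000, 100, 3000]);
translate([0, 4900, 0]) cube([3000, 100, 3000]);
translate([0, 100, 0]) cube([100, 4800, 3000]);
translate([2900, 100, 0]) cube([100, 4800, 3000]);


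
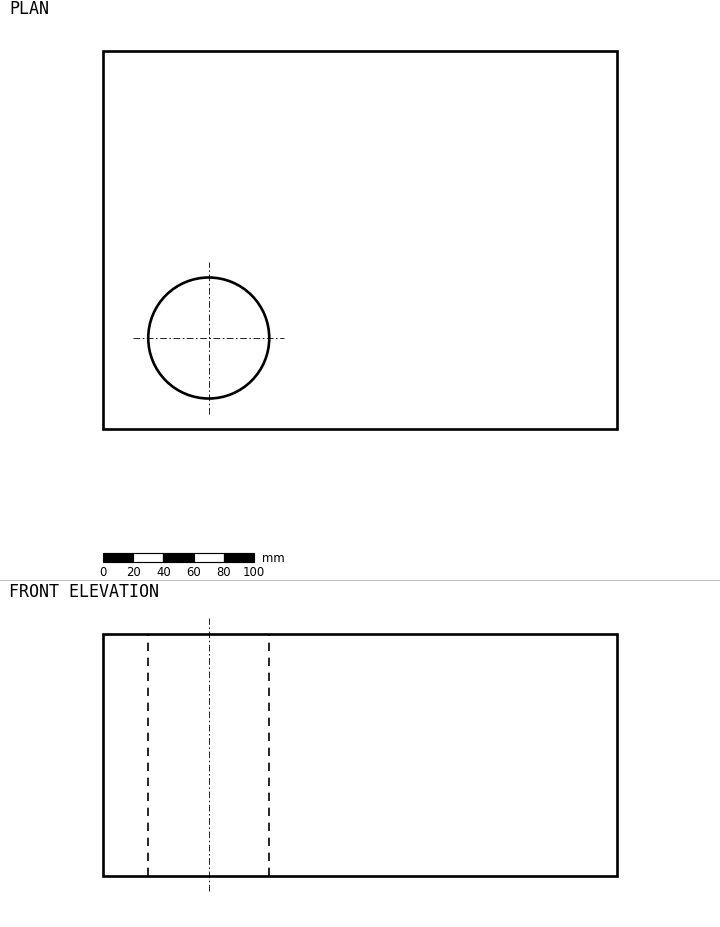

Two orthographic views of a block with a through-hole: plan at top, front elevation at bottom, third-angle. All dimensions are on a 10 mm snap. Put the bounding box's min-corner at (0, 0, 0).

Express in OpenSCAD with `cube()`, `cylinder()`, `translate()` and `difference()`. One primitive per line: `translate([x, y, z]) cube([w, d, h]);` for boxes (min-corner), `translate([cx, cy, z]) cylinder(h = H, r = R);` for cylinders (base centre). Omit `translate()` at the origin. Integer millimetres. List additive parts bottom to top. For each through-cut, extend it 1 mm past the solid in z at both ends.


difference() {
  cube([340, 250, 160]);
  translate([70, 60, -1]) cylinder(h = 162, r = 40);
}


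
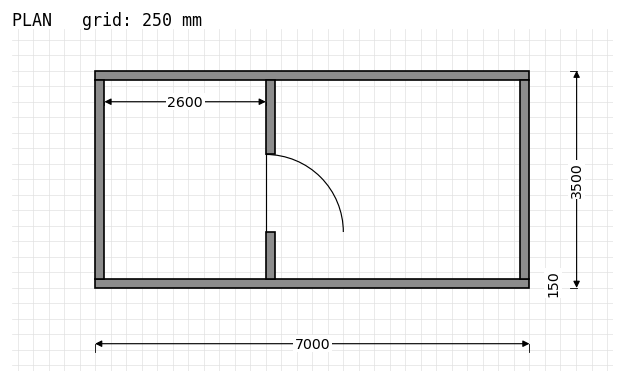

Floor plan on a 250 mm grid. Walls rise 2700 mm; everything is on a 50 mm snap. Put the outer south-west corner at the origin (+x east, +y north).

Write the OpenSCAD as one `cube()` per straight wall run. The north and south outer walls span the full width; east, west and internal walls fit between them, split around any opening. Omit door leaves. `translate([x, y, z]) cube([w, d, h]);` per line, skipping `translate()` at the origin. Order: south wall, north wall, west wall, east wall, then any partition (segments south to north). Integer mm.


cube([7000, 150, 2700]);
translate([0, 3350, 0]) cube([7000, 150, 2700]);
translate([0, 150, 0]) cube([150, 3200, 2700]);
translate([6850, 150, 0]) cube([150, 3200, 2700]);
translate([2750, 150, 0]) cube([150, 750, 2700]);
translate([2750, 2150, 0]) cube([150, 1200, 2700]);


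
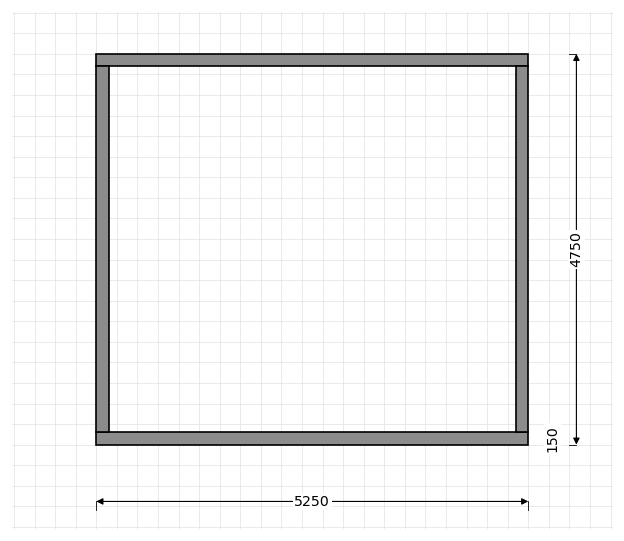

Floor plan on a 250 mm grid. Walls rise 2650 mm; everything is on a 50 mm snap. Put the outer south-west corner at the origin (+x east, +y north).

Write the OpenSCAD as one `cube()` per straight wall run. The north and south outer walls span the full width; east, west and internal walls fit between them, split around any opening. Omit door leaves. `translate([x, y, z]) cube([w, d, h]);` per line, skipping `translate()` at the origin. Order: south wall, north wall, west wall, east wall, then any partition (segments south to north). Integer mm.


cube([5250, 150, 2650]);
translate([0, 4600, 0]) cube([5250, 150, 2650]);
translate([0, 150, 0]) cube([150, 4450, 2650]);
translate([5100, 150, 0]) cube([150, 4450, 2650]);
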